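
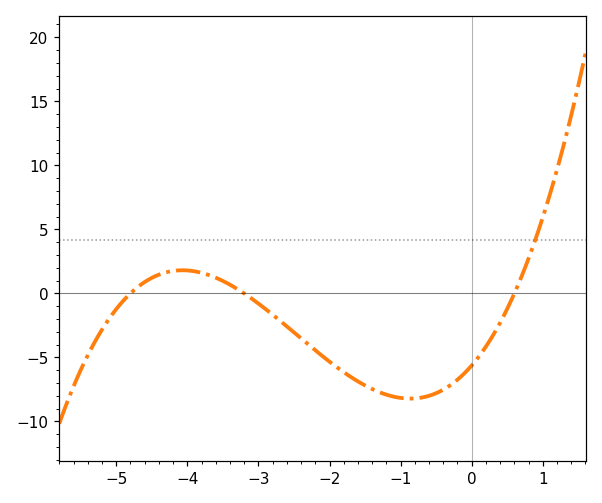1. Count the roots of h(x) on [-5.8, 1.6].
3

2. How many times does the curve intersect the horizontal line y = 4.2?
1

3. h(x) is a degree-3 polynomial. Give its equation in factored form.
y = 0.61(x + 4.8)(x + 3.2)(x - 0.6)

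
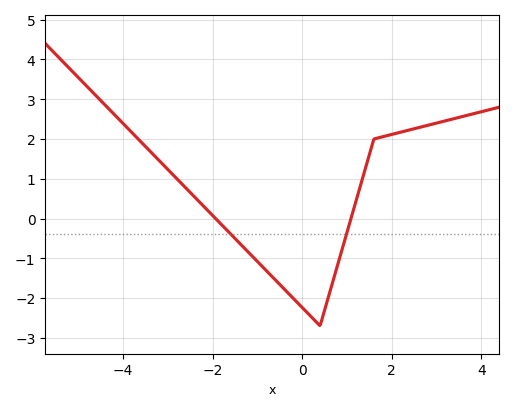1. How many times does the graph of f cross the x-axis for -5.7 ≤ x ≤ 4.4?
2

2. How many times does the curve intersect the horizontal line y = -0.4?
2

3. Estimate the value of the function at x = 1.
-0.4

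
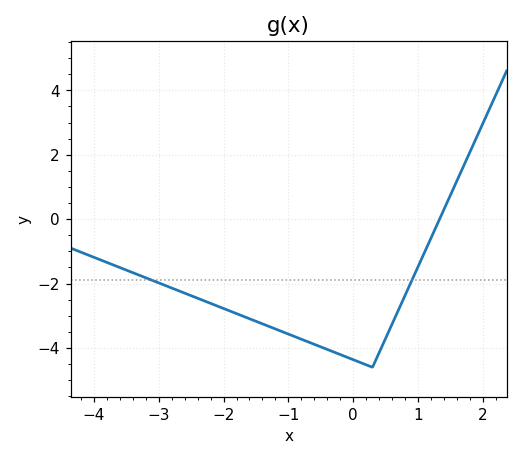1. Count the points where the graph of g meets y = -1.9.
2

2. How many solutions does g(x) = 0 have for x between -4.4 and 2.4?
1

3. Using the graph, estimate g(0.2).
-4.52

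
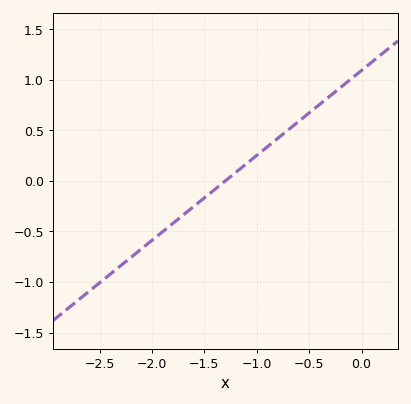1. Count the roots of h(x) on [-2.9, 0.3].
1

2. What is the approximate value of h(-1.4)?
-0.1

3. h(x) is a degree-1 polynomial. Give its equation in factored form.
y = 0.84(x + 1.3)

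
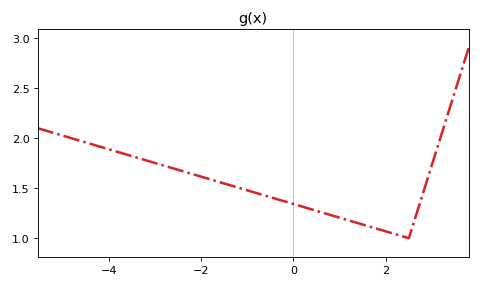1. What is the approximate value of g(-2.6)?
1.7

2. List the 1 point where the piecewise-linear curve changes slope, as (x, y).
(2.5, 1)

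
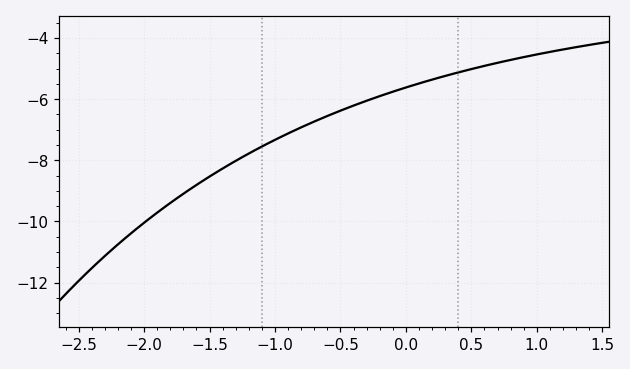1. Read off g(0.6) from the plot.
-5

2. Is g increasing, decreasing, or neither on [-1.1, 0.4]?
increasing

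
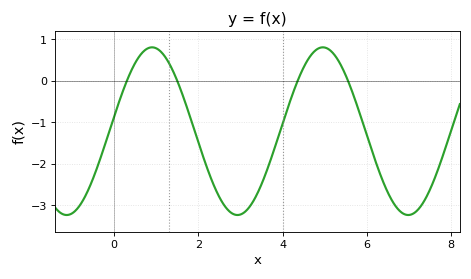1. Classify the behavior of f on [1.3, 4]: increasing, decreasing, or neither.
neither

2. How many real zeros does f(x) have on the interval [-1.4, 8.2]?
4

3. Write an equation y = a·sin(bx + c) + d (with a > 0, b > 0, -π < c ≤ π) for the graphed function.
y = 2.02sin(1.6x + 0.17) - 1.21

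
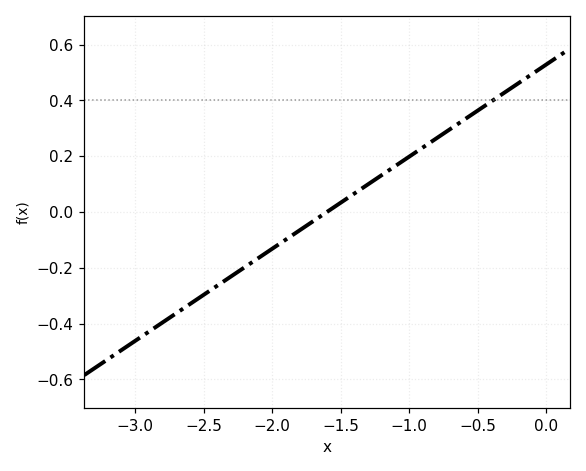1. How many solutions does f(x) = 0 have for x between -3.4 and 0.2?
1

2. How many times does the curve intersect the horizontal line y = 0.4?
1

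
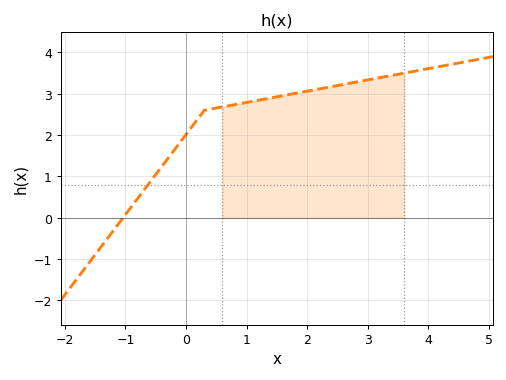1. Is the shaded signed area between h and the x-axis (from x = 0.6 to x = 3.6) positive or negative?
positive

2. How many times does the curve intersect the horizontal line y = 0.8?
1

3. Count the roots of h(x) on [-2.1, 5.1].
1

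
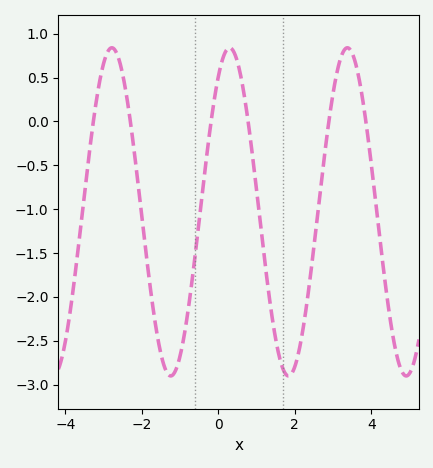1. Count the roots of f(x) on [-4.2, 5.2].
6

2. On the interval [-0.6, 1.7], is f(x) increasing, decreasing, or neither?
neither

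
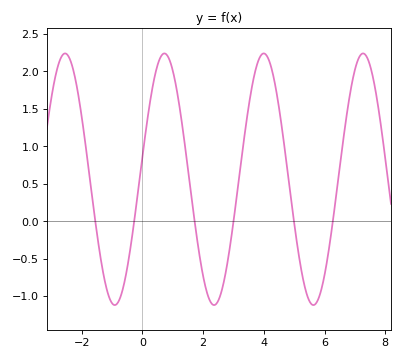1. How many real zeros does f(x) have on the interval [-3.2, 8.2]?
6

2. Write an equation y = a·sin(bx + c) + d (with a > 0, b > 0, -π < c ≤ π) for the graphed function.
y = 1.68sin(1.92x + 0.182) + 0.56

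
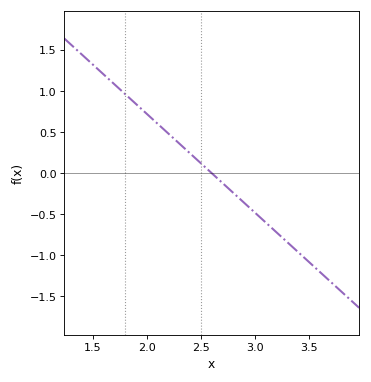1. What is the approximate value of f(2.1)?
0.6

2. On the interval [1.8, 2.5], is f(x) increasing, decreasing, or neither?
decreasing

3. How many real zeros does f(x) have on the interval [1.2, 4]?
1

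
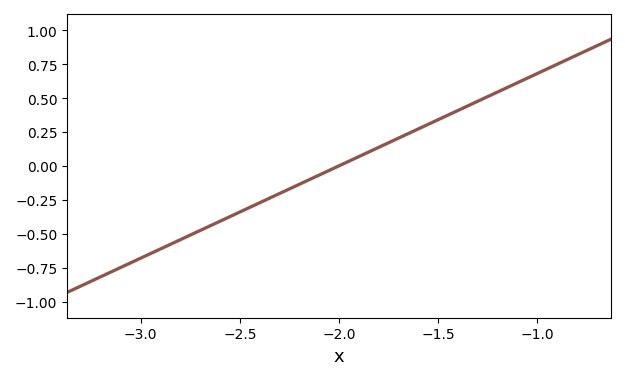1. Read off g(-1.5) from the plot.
0.34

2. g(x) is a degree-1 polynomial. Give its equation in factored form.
y = 0.68(x + 2)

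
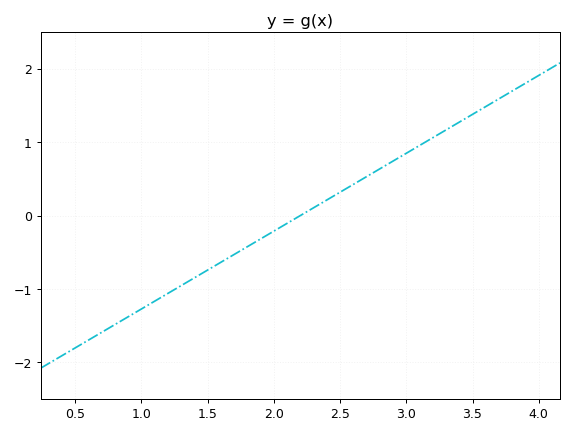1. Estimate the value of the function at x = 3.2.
1.1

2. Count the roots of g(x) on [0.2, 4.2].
1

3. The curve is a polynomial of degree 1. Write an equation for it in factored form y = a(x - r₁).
y = 1.06(x - 2.2)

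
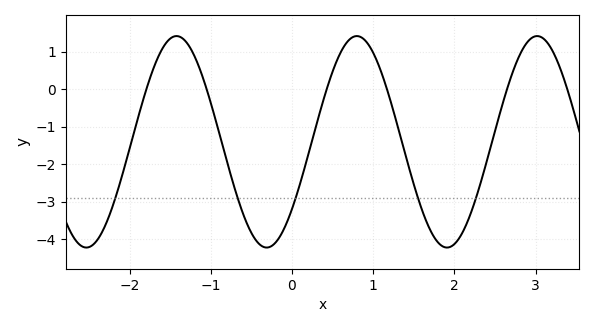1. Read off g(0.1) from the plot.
-2.52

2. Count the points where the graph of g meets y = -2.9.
5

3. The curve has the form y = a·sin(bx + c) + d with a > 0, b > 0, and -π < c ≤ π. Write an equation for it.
y = 2.82sin(2.83x - 0.69) - 1.4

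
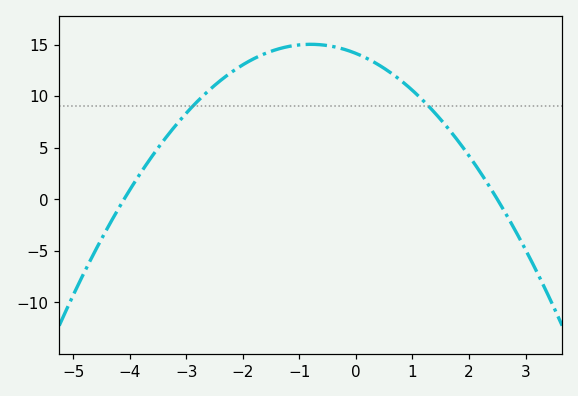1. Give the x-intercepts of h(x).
-4.1, 2.5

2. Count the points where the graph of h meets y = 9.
2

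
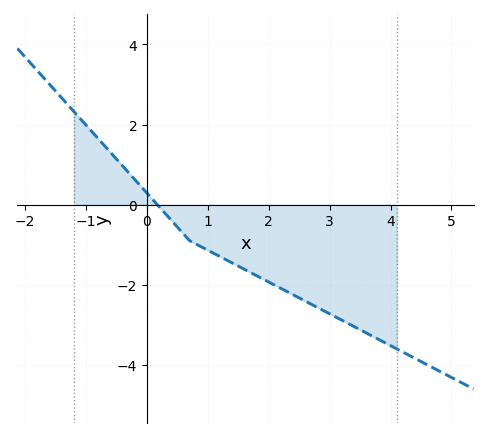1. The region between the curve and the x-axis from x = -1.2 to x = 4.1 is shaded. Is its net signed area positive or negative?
negative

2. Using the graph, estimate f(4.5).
-3.92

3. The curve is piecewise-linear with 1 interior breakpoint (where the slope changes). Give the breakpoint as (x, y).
(0.7, -0.9)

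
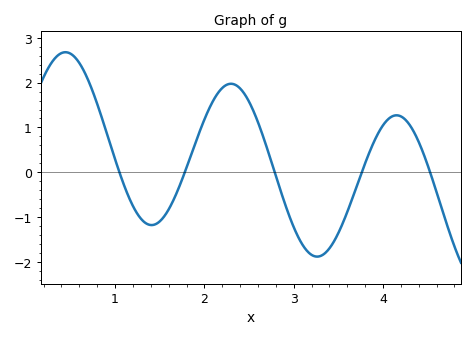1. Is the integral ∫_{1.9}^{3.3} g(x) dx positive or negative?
positive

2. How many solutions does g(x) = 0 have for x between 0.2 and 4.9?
5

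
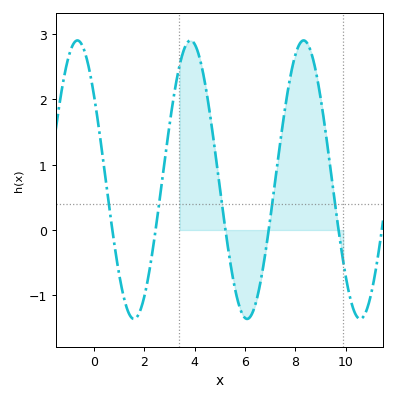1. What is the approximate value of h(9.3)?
1.21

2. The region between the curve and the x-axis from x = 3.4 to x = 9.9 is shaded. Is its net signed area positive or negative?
positive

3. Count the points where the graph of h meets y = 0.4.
5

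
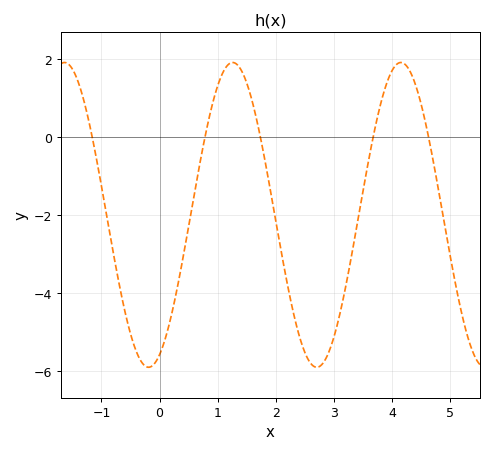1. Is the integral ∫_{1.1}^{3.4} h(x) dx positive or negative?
negative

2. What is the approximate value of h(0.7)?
-0.633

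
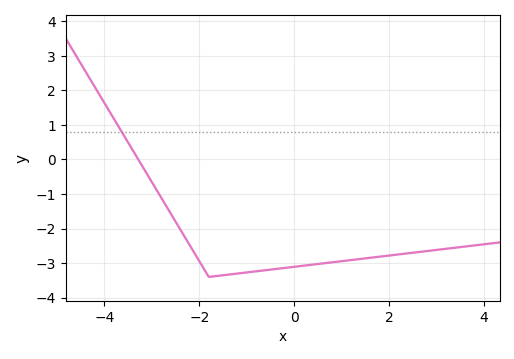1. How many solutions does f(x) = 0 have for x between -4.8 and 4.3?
1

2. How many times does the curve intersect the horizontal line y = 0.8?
1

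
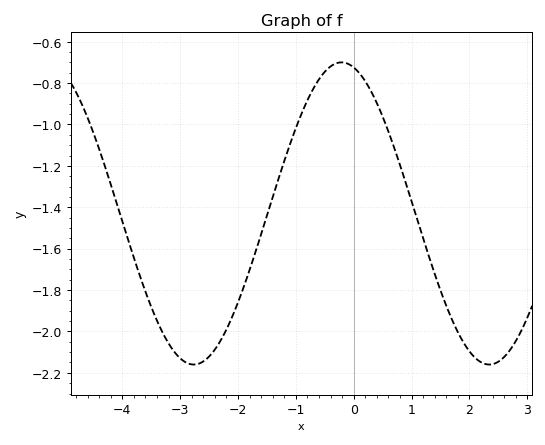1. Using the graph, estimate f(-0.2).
-0.7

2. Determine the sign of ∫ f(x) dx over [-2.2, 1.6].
negative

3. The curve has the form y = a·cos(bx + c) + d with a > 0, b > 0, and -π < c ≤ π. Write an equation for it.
y = 0.73cos(1.23x + 0.26) - 1.43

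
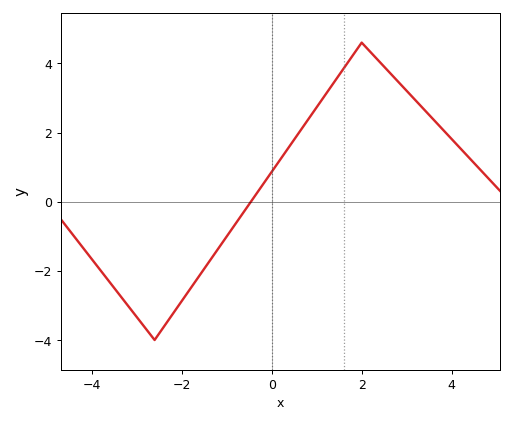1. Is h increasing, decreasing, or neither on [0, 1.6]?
increasing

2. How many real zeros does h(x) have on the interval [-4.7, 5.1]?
1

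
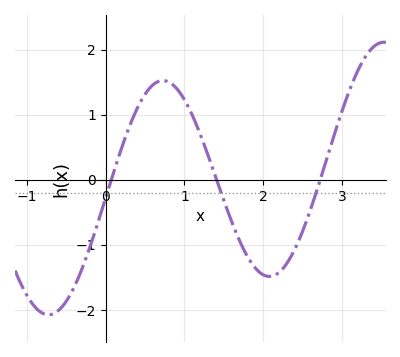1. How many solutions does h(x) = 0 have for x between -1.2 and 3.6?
3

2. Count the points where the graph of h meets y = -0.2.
3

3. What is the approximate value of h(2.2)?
-1.4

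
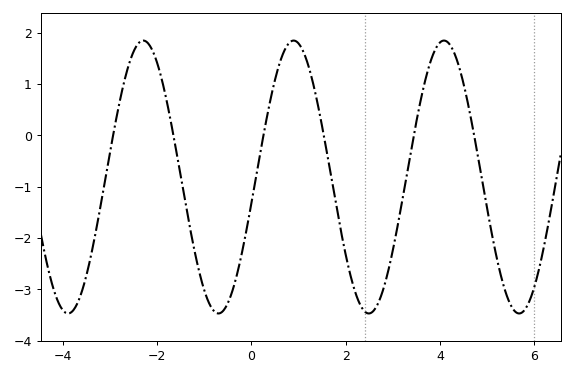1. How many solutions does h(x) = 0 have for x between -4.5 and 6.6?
6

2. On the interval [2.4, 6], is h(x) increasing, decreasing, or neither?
neither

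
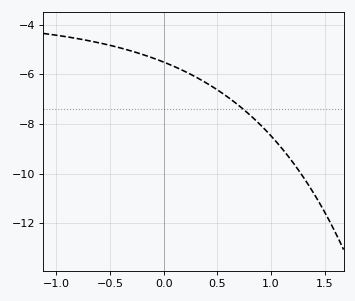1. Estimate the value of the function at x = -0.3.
-5.07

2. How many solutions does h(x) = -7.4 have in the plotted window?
1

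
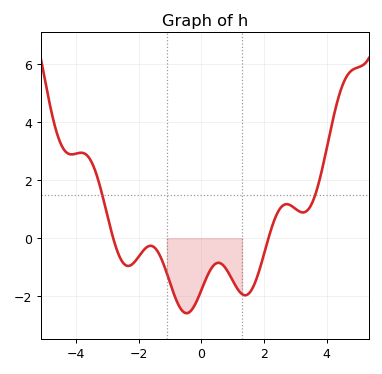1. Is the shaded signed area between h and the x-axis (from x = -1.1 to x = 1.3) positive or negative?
negative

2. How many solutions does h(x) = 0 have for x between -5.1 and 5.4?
2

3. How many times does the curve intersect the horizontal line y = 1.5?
2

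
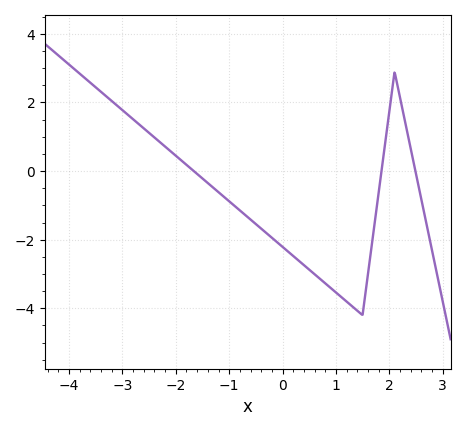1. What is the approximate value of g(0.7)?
-3.2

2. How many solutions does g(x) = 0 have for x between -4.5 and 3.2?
3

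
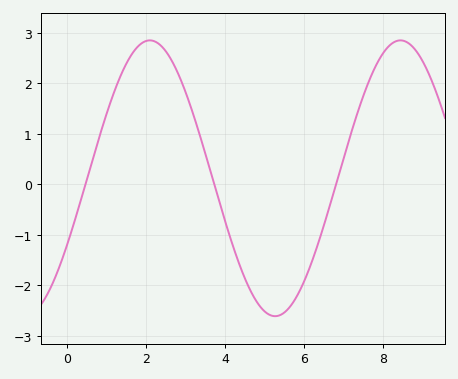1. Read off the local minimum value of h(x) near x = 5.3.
-2.61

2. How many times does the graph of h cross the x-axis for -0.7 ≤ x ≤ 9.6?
3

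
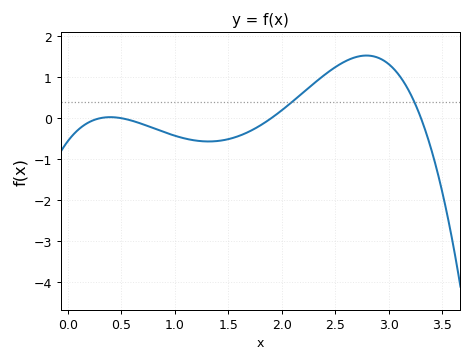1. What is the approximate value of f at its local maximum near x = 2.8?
1.5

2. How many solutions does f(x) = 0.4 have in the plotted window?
2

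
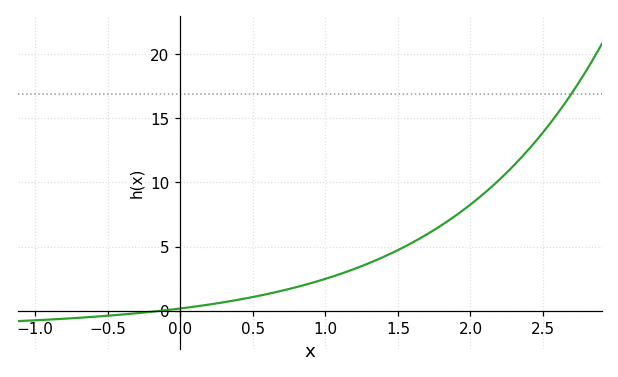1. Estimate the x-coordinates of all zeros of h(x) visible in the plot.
-0.128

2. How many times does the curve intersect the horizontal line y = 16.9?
1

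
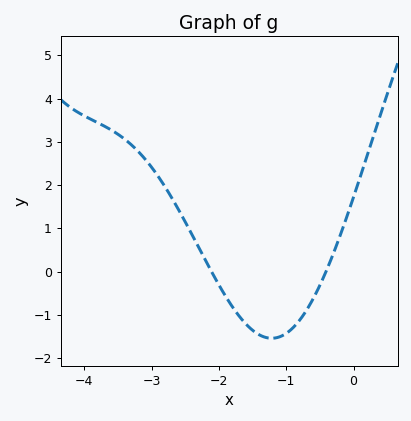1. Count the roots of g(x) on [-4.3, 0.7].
2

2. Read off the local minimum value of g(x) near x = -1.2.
-1.5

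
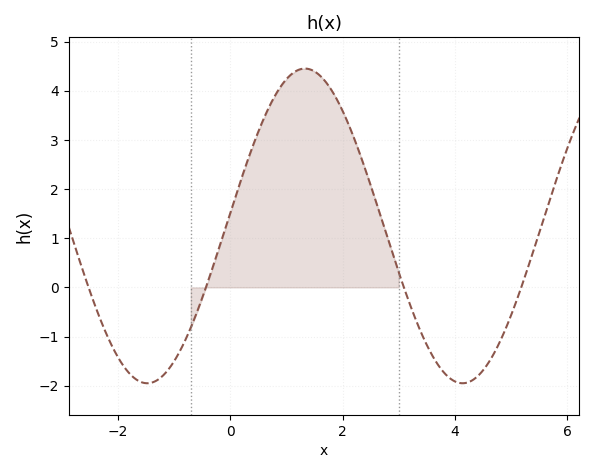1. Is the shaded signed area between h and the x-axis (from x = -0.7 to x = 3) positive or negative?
positive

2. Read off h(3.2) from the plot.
-0.3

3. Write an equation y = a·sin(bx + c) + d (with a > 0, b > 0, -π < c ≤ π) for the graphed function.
y = 3.2sin(1.1x + 0.08) + 1.25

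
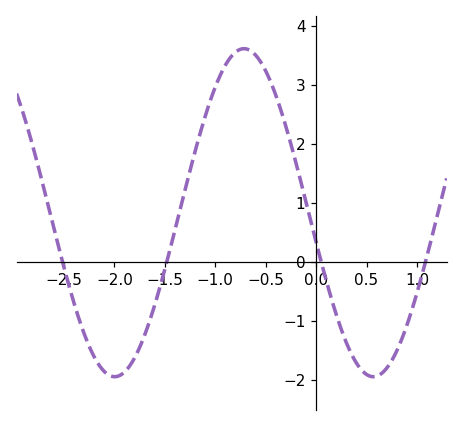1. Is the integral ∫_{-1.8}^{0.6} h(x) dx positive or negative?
positive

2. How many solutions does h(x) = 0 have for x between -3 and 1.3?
4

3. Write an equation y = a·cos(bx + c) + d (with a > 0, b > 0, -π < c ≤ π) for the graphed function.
y = 2.78cos(2.5x + 1.8) + 0.83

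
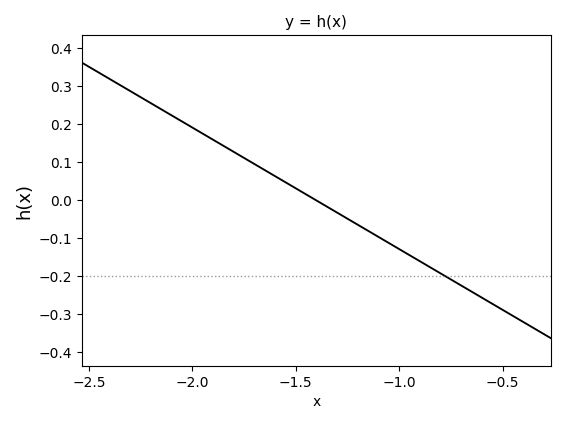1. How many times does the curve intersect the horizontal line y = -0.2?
1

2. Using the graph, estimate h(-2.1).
0.224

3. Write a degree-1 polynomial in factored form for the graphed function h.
y = -0.32(x + 1.4)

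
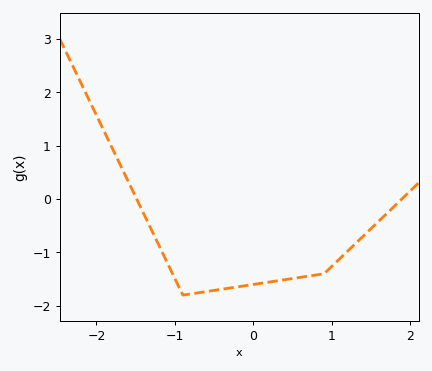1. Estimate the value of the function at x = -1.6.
0.3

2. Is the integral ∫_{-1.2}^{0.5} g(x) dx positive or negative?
negative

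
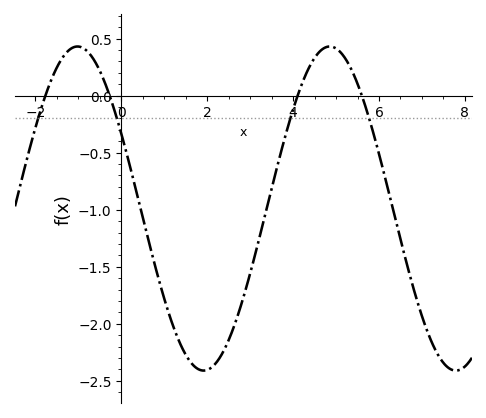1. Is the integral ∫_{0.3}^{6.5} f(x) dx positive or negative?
negative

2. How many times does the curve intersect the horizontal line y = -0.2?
4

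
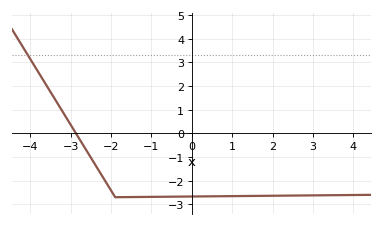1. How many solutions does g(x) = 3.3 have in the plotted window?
1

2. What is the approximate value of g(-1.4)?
-2.69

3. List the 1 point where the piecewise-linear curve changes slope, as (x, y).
(-1.9, -2.7)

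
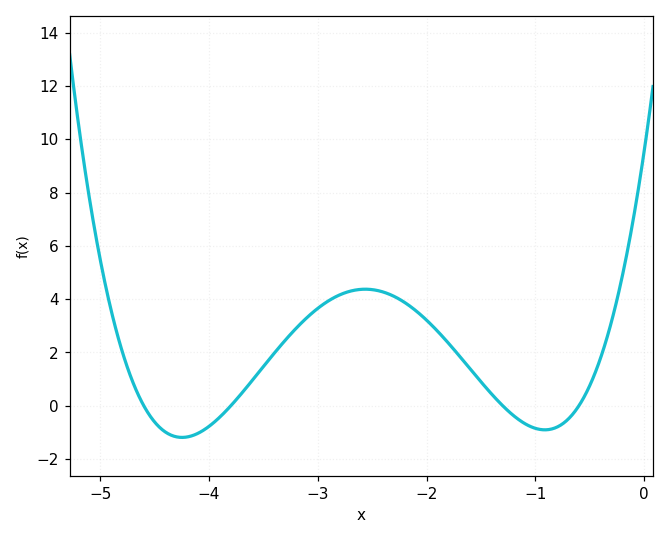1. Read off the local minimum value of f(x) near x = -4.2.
-1.19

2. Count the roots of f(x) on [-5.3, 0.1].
4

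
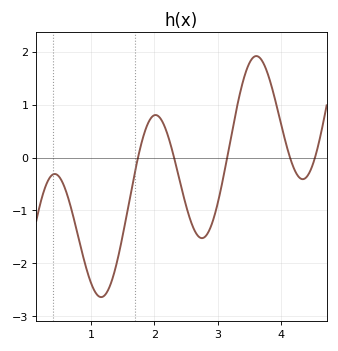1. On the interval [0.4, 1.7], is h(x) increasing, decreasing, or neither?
neither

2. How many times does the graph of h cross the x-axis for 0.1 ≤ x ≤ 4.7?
5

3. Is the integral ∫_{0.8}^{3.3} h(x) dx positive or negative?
negative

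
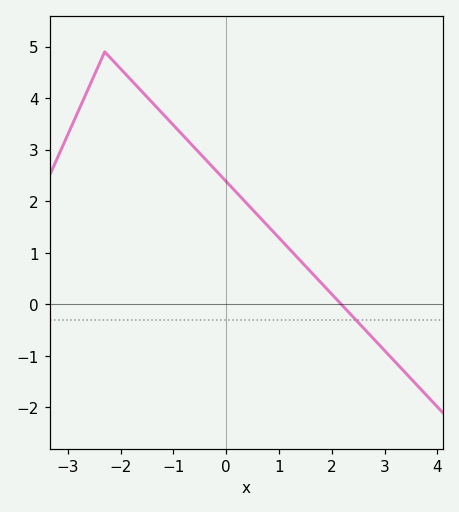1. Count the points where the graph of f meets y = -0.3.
1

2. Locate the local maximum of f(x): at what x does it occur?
-2.3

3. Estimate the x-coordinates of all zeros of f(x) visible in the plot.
2.18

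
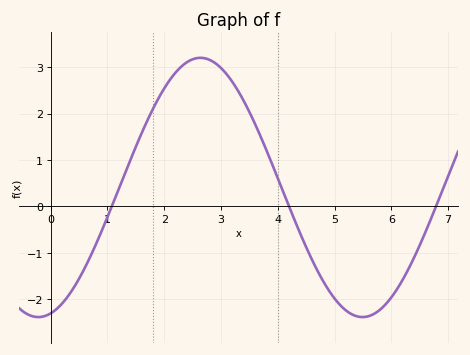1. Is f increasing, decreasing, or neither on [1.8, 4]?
neither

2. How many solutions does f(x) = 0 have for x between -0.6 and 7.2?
3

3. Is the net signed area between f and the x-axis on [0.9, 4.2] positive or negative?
positive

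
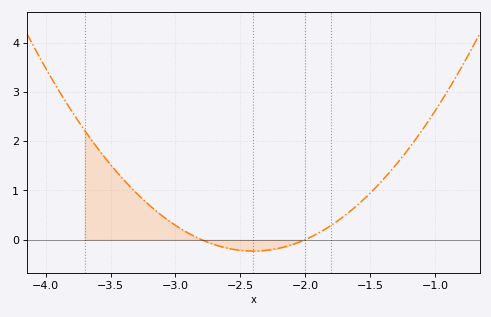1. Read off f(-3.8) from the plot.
2.61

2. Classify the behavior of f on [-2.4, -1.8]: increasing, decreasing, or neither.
increasing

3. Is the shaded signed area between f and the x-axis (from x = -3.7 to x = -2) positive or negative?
positive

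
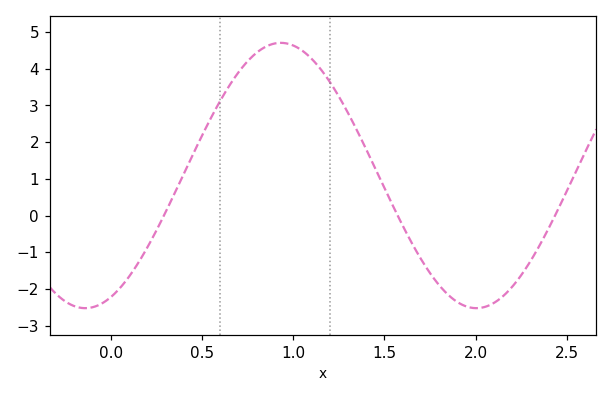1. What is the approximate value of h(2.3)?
-1.25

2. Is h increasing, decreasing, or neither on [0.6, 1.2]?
neither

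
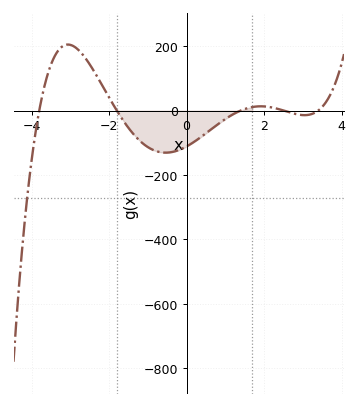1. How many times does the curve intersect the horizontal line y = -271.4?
1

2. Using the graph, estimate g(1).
-26.5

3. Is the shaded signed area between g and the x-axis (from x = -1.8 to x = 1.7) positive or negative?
negative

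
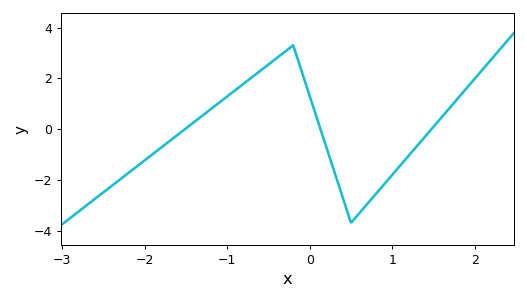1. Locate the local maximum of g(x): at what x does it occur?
-0.201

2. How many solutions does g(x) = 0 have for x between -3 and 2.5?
3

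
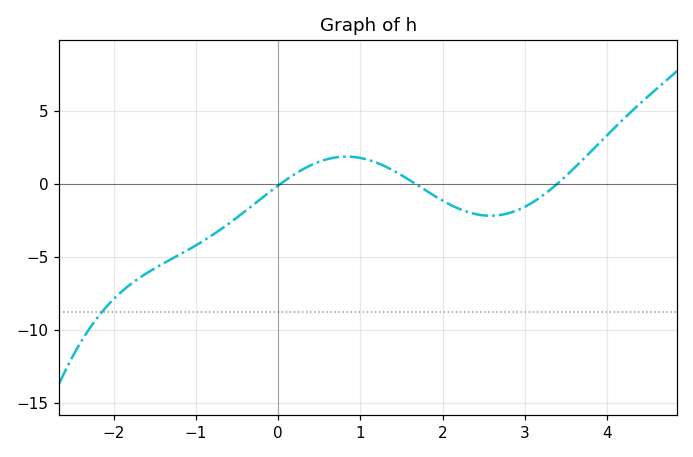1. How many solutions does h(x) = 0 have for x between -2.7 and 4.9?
3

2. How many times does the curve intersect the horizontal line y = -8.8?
1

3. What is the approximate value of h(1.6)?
0.5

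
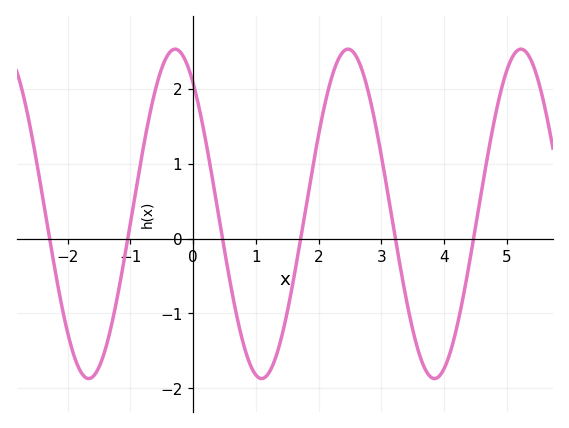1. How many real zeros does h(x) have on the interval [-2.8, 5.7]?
6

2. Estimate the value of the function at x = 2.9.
1.6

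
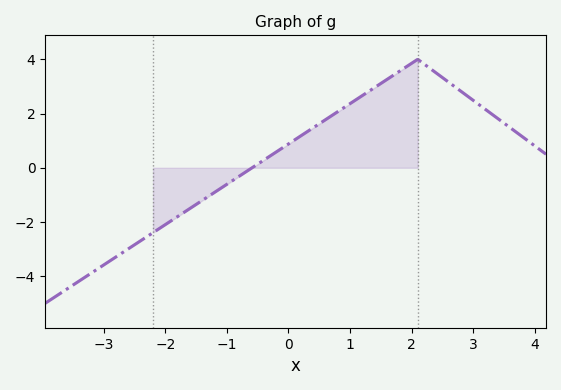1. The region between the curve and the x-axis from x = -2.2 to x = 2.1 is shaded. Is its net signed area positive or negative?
positive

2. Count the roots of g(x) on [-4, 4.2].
1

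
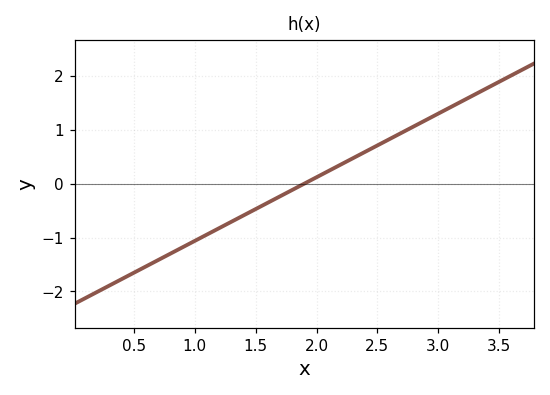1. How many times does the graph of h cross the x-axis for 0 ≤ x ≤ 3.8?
1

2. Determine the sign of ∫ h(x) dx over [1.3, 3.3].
positive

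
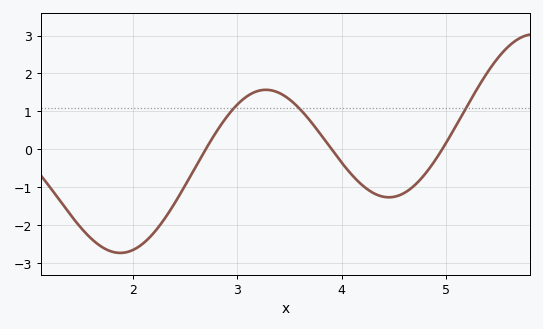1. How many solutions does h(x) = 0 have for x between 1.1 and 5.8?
3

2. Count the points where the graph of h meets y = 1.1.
3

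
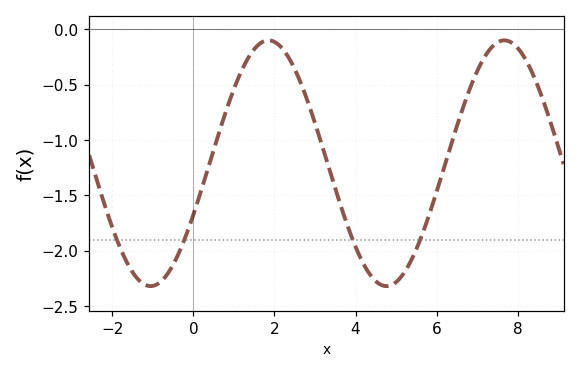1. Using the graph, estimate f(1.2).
-0.365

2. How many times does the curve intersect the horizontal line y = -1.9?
4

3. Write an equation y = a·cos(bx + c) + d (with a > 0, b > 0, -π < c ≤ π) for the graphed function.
y = 1.11cos(1.08x - 2) - 1.21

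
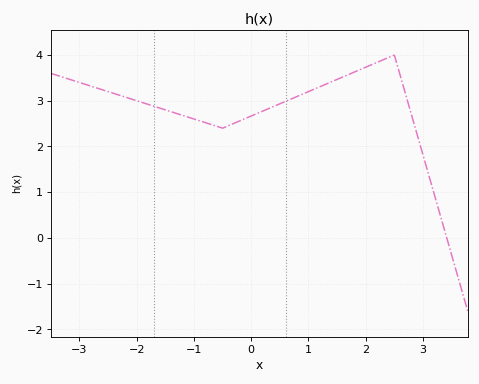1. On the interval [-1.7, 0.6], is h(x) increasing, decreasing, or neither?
neither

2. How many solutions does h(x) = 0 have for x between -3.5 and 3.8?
1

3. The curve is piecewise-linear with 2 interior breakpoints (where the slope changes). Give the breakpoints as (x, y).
(-0.5, 2.4); (2.5, 4)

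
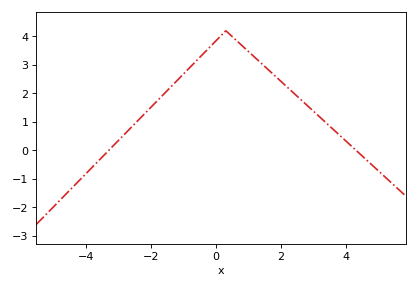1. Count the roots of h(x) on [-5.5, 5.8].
2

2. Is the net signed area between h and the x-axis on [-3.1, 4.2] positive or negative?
positive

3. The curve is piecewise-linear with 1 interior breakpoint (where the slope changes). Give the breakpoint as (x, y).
(0.3, 4.2)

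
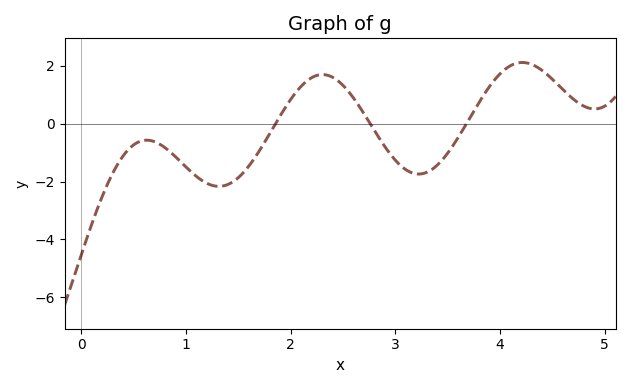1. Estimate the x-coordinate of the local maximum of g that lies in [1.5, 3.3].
2.3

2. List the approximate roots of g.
1.86, 2.76, 3.68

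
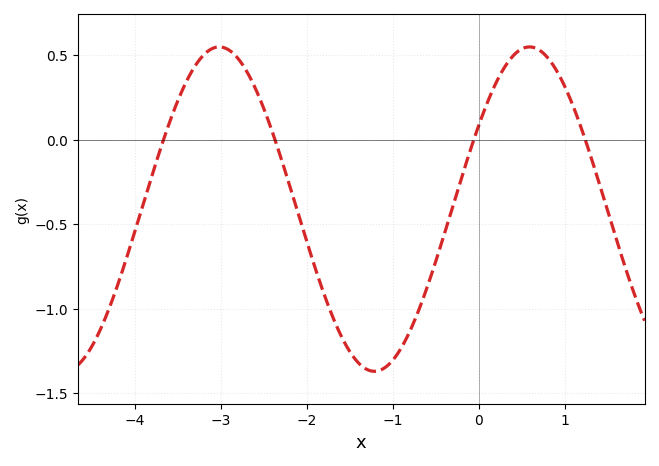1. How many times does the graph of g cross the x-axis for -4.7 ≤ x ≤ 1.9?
4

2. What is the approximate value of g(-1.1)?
-1.35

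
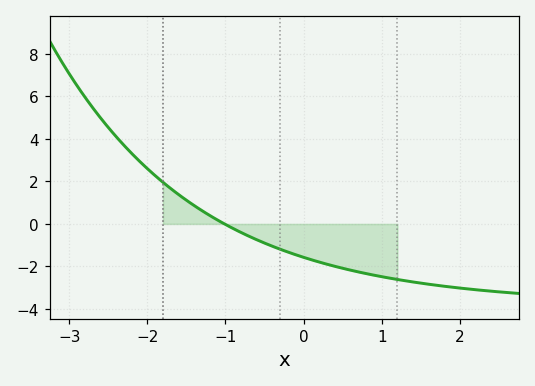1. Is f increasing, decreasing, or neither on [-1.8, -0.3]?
decreasing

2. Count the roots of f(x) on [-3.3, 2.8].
1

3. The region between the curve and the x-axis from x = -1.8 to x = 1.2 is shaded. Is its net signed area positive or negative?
negative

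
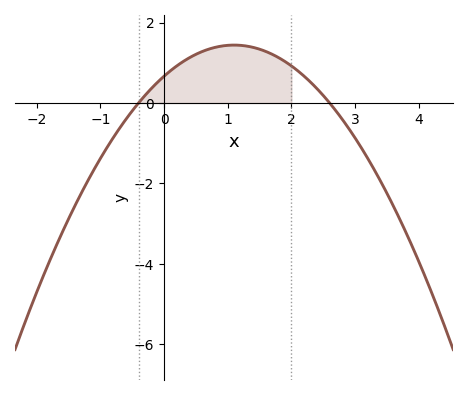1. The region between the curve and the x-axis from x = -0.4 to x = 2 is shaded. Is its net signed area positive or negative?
positive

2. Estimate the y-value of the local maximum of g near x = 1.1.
1.44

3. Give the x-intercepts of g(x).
-0.4, 2.6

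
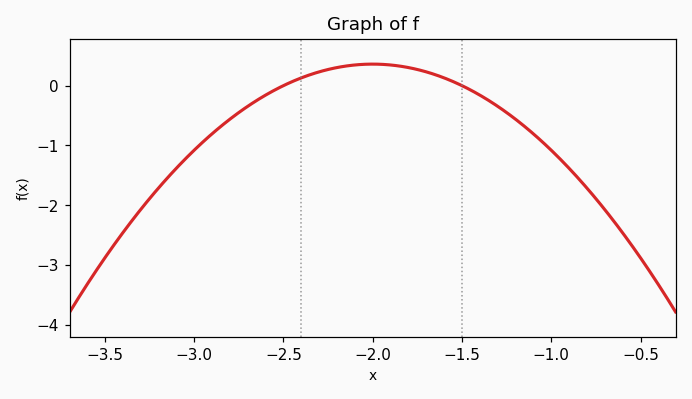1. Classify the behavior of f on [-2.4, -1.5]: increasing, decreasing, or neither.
neither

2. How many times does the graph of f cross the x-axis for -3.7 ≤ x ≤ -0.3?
2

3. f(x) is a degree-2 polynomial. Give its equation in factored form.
y = -1.44(x + 2.5)(x + 1.5)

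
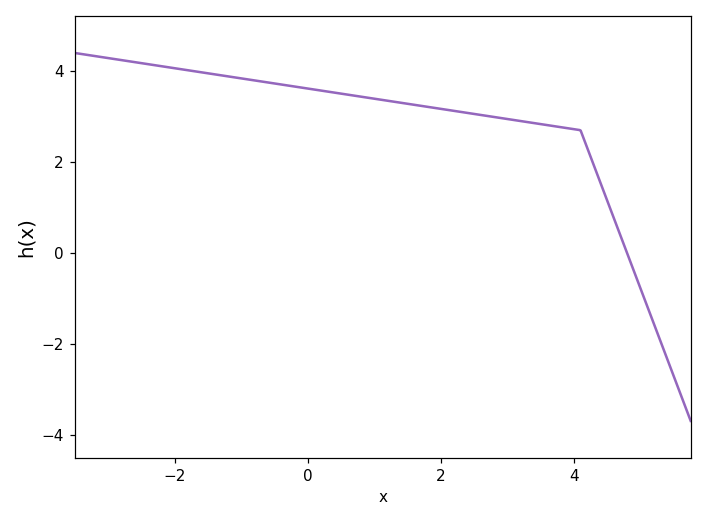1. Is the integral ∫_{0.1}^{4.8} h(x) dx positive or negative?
positive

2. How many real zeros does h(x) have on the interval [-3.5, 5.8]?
1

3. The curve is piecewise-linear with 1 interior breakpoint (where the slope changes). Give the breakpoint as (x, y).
(4.1, 2.7)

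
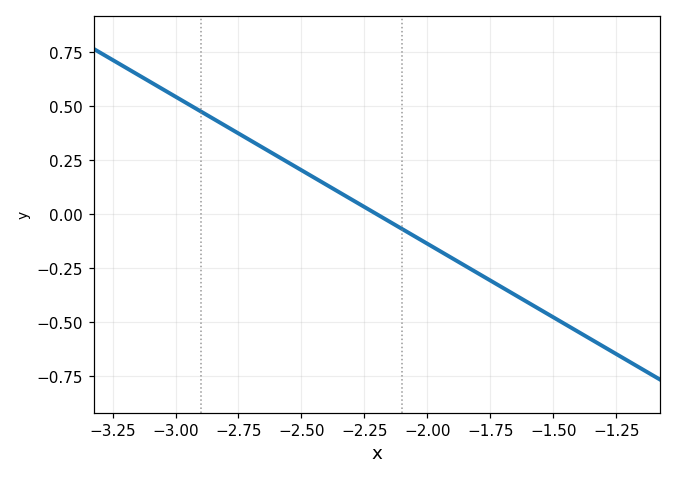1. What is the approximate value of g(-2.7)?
0.34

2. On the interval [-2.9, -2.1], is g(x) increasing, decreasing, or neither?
decreasing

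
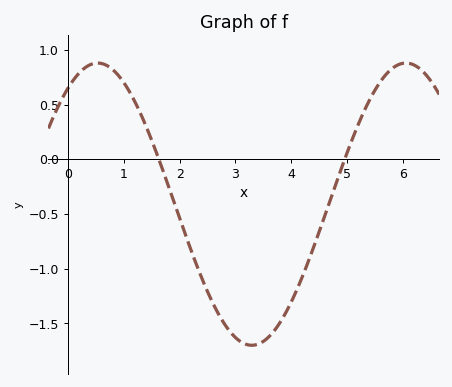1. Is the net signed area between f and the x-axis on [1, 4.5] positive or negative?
negative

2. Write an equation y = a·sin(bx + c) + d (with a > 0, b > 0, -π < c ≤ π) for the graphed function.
y = 1.29sin(1.1x + 0.96) - 0.41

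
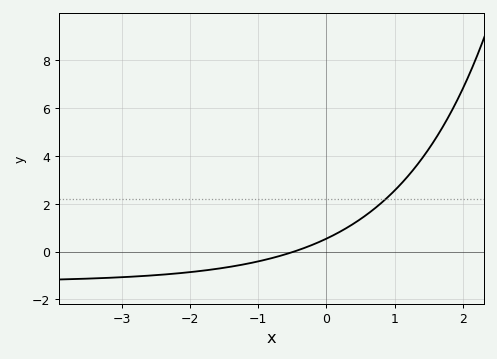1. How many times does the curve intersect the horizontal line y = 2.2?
1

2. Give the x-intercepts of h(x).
-0.5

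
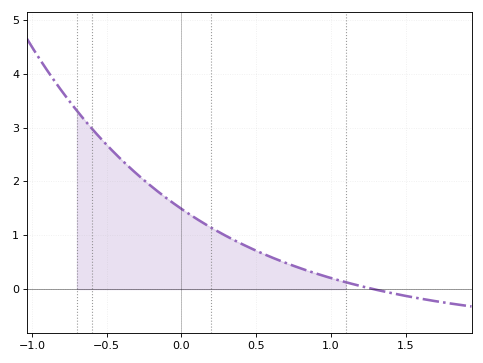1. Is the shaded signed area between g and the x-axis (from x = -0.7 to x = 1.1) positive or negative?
positive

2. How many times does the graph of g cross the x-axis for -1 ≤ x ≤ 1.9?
1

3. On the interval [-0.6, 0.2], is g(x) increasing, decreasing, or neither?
decreasing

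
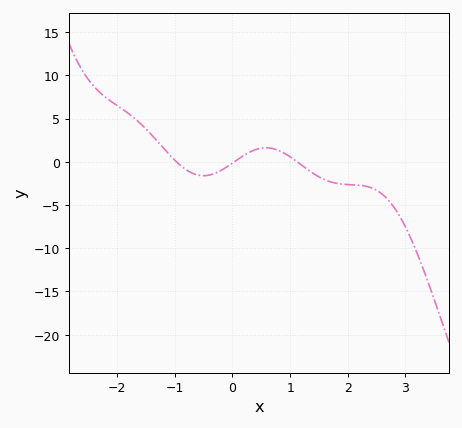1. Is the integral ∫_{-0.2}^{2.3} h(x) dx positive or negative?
negative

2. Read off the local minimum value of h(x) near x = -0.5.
-1.61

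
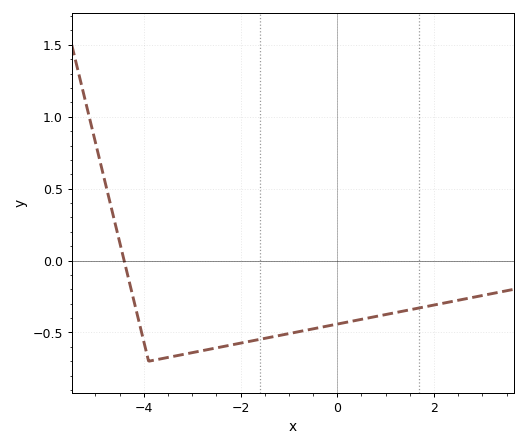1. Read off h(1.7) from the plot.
-0.329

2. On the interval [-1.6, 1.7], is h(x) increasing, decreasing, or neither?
increasing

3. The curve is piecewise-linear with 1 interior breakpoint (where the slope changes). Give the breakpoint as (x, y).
(-3.9, -0.7)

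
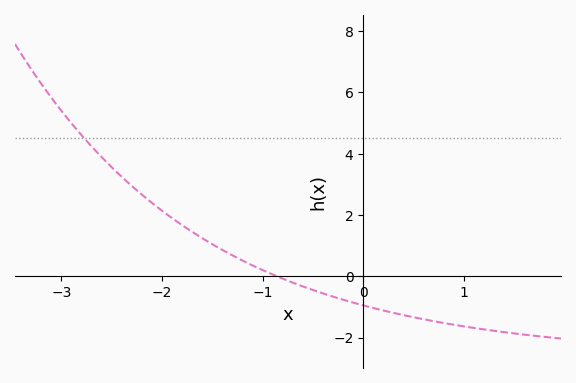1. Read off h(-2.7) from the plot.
4.2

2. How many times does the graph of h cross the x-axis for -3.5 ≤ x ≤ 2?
1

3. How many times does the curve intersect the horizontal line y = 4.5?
1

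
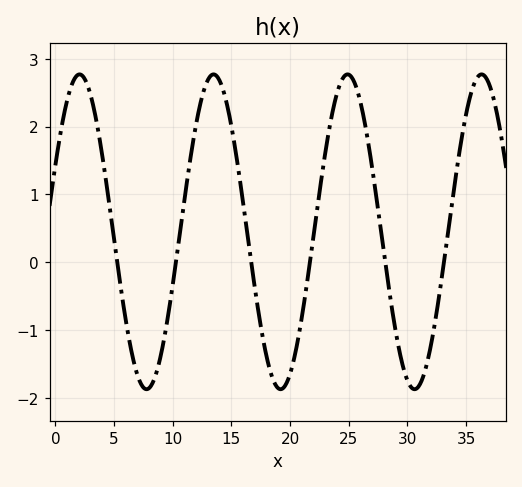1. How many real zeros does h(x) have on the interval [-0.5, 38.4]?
6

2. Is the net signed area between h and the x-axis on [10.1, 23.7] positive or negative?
positive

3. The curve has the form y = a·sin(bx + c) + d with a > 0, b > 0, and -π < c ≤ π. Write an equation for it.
y = 2.32sin(0.55x + 0.442) + 0.45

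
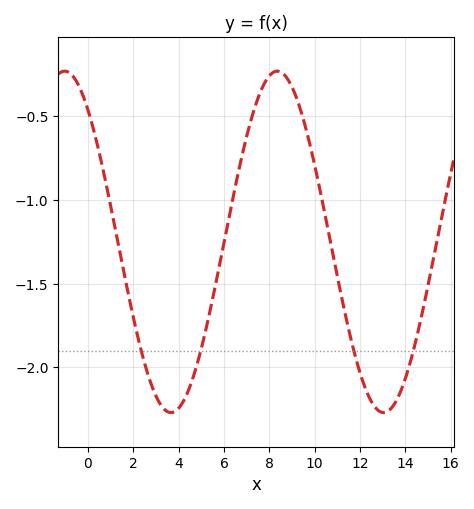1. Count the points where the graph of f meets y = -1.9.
4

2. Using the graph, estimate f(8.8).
-0.276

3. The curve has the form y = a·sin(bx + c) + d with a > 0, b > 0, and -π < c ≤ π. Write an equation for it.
y = 1.02sin(0.67x + 2.26) - 1.25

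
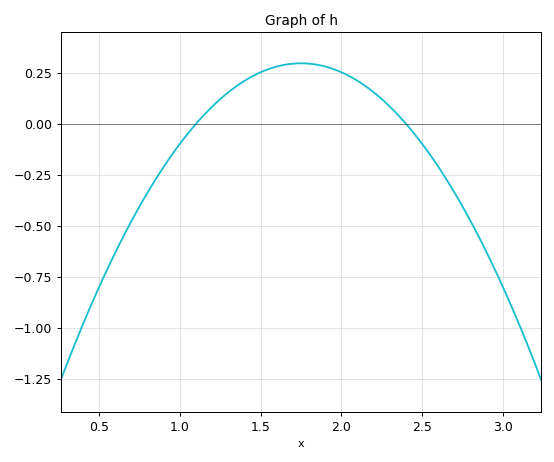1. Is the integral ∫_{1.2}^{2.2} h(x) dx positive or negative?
positive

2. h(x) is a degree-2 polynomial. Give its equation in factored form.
y = -0.7(x - 1.1)(x - 2.4)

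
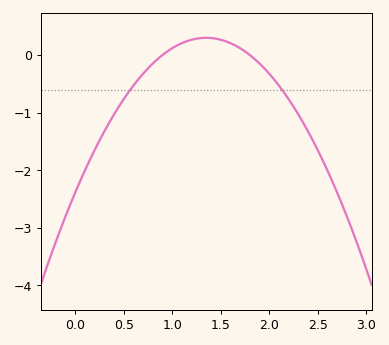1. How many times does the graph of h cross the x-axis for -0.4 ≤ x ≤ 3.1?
2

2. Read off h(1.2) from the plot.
0.3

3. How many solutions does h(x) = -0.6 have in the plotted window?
2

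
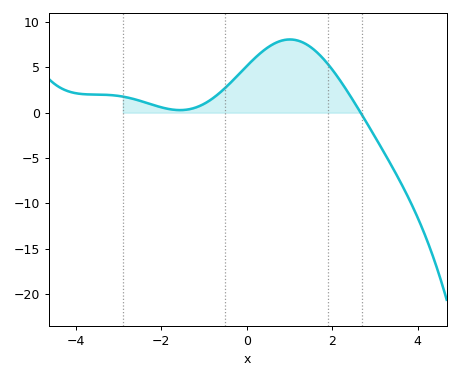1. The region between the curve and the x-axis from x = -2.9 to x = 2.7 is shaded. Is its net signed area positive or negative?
positive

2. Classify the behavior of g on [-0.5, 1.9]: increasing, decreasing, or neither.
neither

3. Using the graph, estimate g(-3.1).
2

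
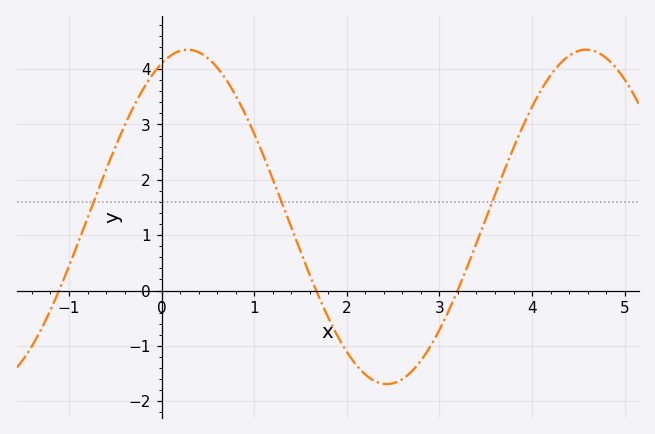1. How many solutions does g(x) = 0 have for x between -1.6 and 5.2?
3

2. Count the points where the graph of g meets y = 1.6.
3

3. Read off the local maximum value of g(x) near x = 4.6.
4.3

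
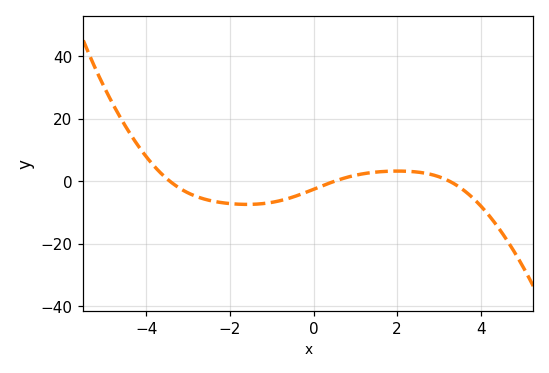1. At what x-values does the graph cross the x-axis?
-3.4, 0.6, 3.2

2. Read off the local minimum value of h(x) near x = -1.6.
-8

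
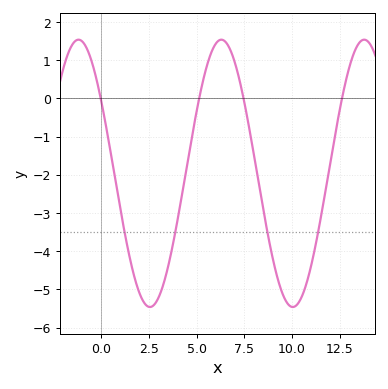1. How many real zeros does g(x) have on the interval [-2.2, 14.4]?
4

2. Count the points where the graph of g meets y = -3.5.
4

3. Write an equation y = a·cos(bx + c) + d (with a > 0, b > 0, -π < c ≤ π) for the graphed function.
y = 3.5cos(0.84x + 0.992) - 1.96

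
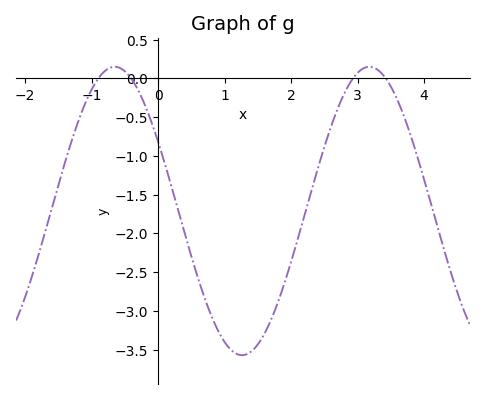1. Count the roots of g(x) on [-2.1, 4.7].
4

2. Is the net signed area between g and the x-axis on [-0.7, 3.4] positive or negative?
negative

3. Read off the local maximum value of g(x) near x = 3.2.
0.15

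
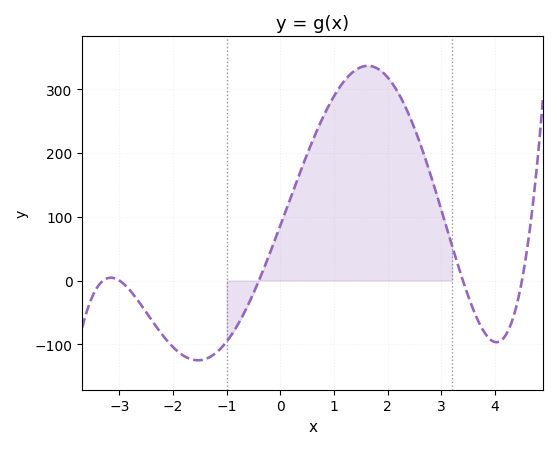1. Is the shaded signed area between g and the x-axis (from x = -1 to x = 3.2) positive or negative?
positive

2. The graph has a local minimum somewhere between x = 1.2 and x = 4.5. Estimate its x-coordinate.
4.02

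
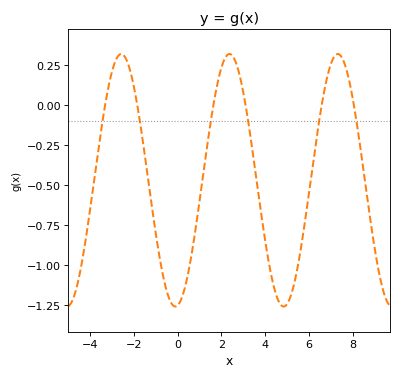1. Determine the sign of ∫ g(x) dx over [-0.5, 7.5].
negative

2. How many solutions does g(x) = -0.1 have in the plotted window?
6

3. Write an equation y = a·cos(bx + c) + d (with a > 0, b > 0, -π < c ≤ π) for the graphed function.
y = 0.79cos(1.27x - 3.01) - 0.47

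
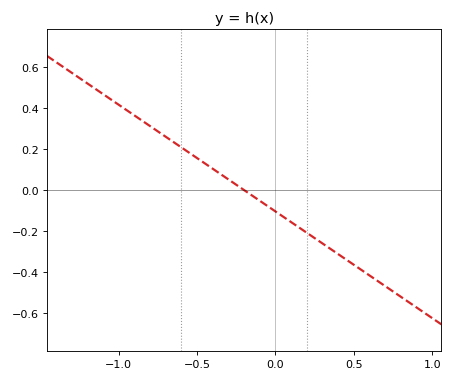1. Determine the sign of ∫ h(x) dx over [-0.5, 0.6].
negative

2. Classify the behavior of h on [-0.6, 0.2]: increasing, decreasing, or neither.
decreasing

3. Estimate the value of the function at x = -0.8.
0.32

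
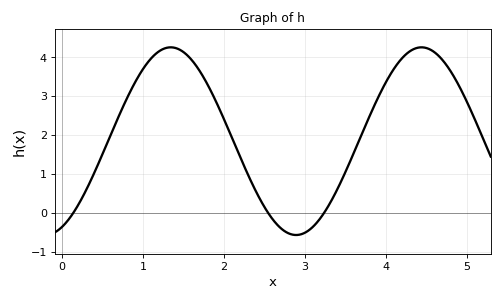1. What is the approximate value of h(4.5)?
4.24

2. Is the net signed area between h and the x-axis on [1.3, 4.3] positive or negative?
positive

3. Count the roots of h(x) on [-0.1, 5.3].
3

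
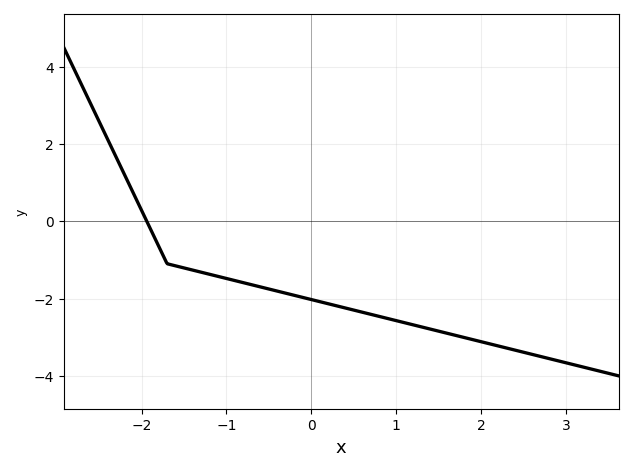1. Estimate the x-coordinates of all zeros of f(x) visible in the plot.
-1.9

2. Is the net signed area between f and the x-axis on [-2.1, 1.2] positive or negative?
negative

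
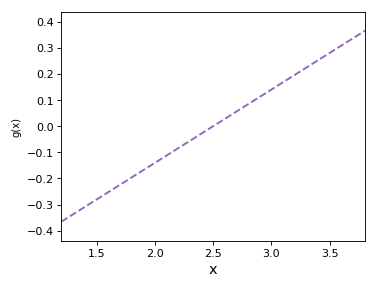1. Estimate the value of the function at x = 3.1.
0.17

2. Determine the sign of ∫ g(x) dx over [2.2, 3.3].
positive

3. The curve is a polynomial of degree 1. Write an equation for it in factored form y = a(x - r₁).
y = 0.28(x - 2.5)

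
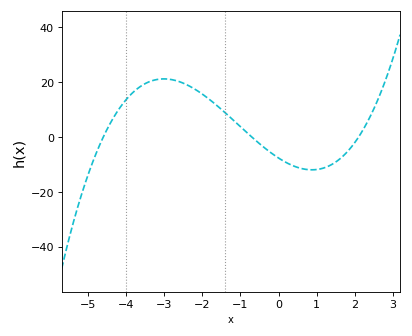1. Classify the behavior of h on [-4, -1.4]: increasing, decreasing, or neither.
neither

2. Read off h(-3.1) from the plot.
21.2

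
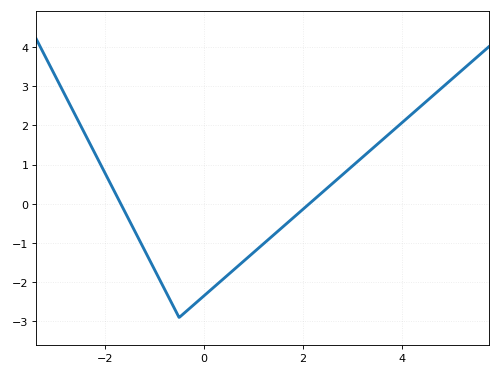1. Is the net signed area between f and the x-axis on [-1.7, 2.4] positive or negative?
negative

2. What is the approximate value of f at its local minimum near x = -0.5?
-2.9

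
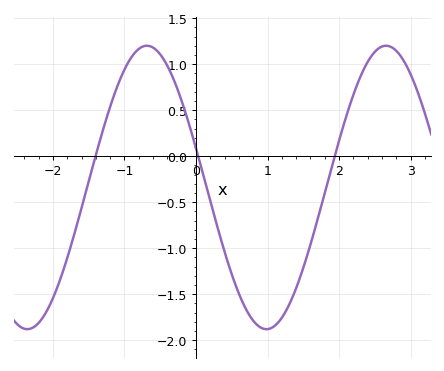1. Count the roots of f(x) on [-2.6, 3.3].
3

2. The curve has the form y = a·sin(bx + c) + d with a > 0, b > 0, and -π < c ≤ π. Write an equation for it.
y = 1.54sin(1.9x + 2.9) - 0.34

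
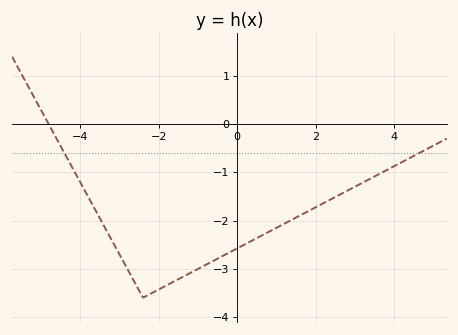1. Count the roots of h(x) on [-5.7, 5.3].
1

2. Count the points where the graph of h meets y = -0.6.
2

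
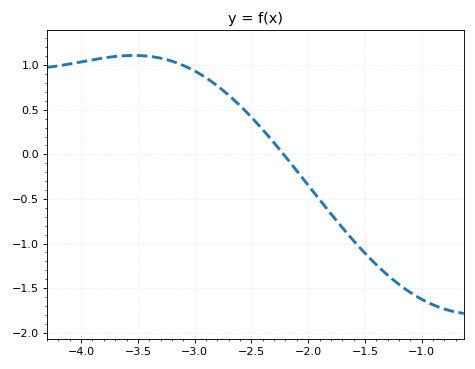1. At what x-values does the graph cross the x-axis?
-2.22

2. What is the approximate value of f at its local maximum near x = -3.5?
1.11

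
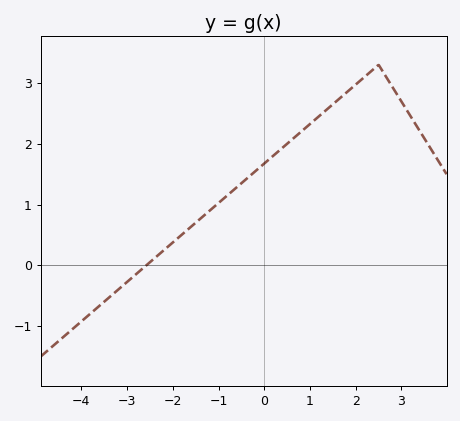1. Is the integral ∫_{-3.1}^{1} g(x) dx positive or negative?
positive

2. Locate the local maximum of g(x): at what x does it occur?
2.5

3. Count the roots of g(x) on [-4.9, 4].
1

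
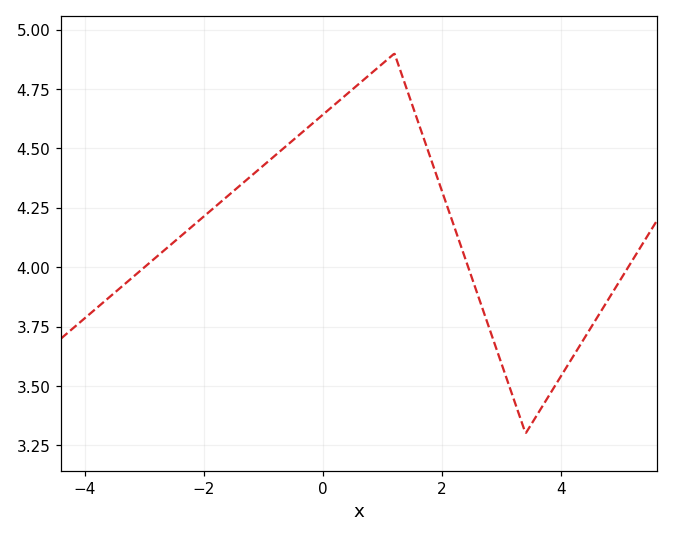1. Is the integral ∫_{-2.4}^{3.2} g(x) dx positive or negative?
positive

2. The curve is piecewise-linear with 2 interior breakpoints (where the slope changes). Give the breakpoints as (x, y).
(1.2, 4.9); (3.4, 3.3)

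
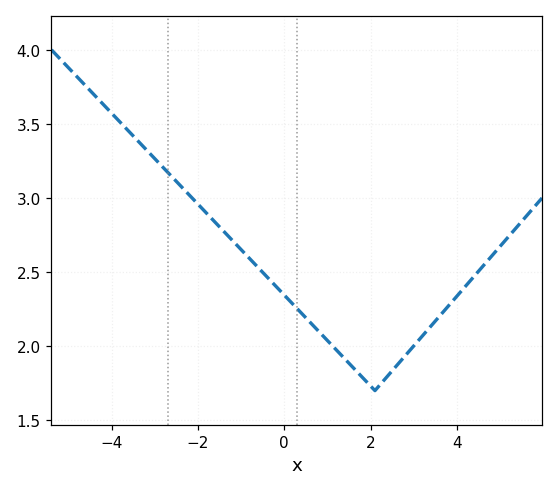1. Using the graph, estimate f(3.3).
2.1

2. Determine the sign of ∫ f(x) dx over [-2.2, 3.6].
positive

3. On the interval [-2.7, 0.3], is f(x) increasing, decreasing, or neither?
decreasing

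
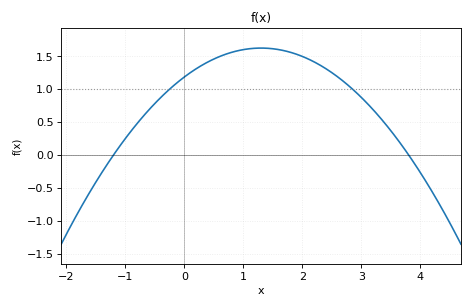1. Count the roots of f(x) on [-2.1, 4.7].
2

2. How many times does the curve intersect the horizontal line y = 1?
2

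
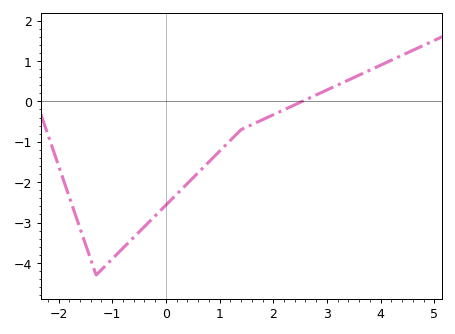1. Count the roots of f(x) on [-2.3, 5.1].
1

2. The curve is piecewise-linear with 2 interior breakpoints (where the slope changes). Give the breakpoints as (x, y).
(-1.3, -4.3); (1.4, -0.7)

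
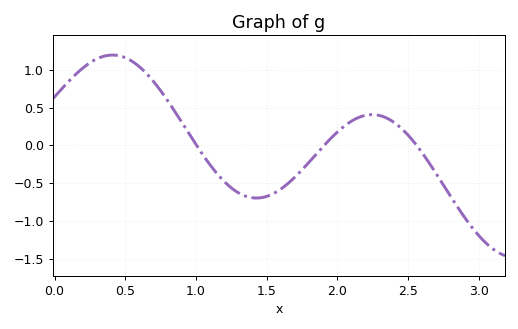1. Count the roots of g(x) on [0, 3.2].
3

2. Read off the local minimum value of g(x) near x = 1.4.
-0.698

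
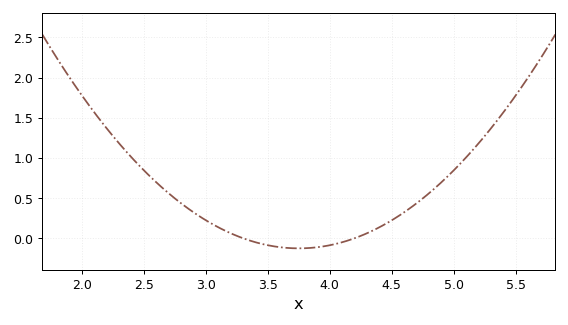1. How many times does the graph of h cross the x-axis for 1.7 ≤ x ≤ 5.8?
2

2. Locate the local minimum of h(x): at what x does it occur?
3.8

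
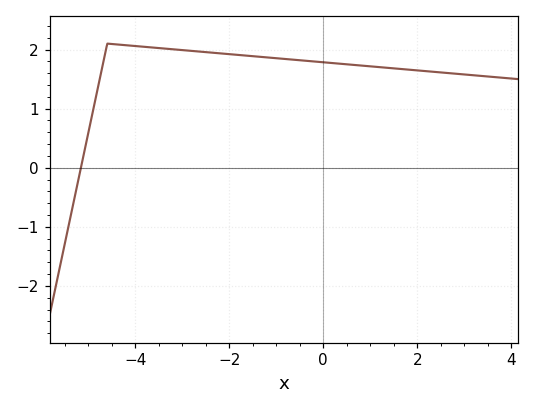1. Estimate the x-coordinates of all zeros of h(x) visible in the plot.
-5.16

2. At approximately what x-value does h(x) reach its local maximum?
-4.6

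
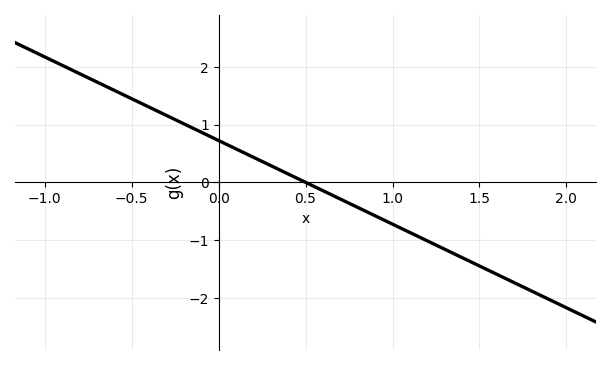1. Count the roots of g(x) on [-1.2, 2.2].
1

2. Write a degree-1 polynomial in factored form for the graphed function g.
y = -1.45(x - 0.5)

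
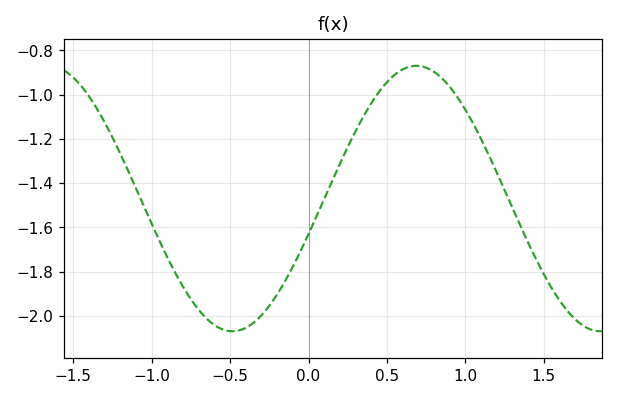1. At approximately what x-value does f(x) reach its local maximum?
0.7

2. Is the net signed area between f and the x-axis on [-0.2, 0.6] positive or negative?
negative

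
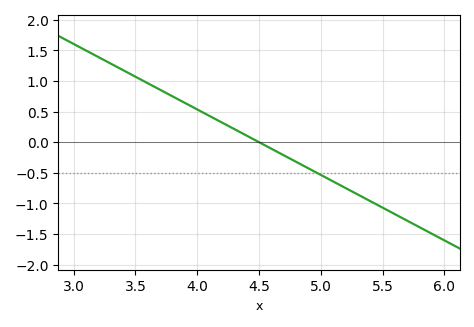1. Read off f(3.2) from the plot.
1.39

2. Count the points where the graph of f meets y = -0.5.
1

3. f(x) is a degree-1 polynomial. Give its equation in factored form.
y = -1.07(x - 4.5)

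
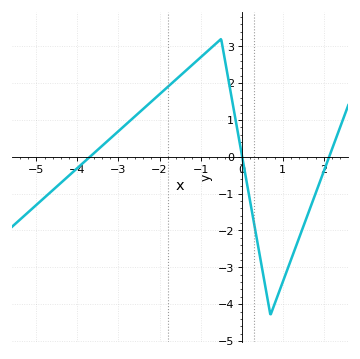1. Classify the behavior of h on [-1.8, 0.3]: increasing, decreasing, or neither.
neither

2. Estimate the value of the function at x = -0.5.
3.2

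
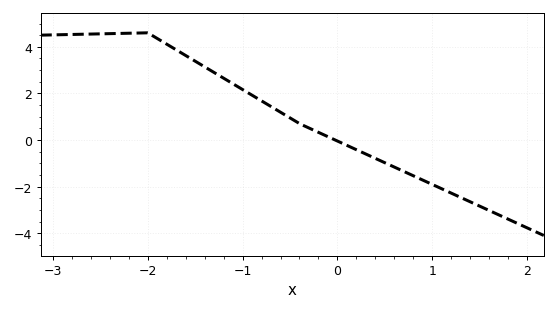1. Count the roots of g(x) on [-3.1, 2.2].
1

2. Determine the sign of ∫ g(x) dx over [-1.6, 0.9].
positive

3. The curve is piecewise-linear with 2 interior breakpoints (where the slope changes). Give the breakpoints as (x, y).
(-2, 4.6); (-0.4, 0.7)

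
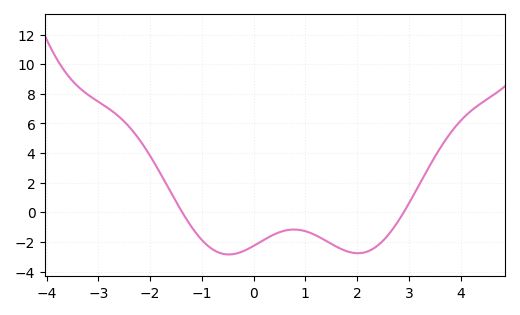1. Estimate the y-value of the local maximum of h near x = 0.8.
-1.16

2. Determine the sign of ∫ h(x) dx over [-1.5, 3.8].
negative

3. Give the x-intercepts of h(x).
-1.38, 2.9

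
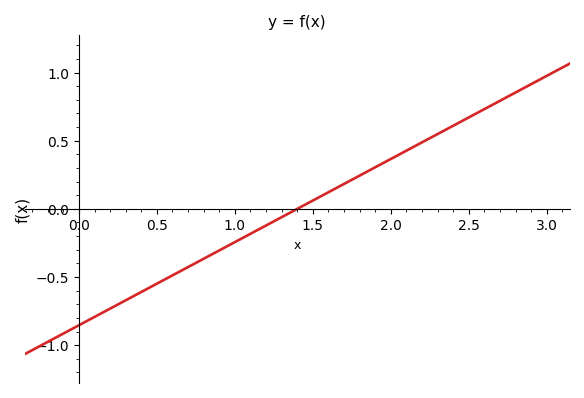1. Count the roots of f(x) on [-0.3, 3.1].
1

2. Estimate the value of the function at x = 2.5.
0.671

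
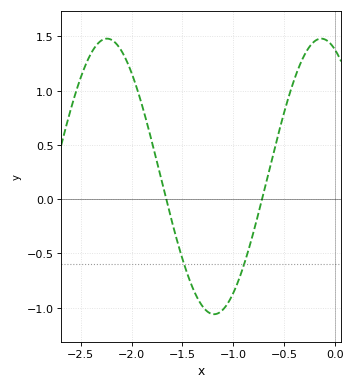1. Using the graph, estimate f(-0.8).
-0.301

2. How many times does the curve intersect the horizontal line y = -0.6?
2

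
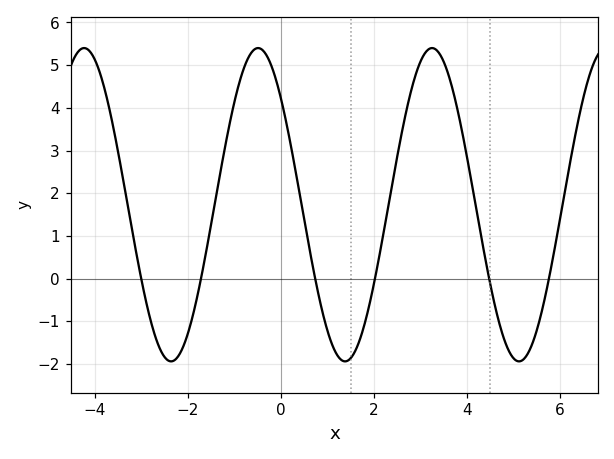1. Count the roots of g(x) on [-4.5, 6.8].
6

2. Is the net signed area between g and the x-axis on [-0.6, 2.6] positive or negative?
positive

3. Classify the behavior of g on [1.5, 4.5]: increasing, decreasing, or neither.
neither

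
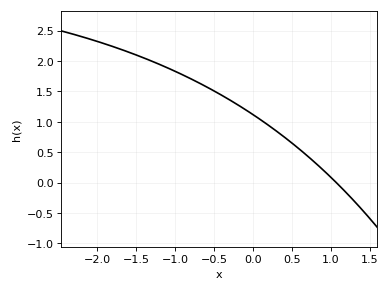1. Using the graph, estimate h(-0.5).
1.51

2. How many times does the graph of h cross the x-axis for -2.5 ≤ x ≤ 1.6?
1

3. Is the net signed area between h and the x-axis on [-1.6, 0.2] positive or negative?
positive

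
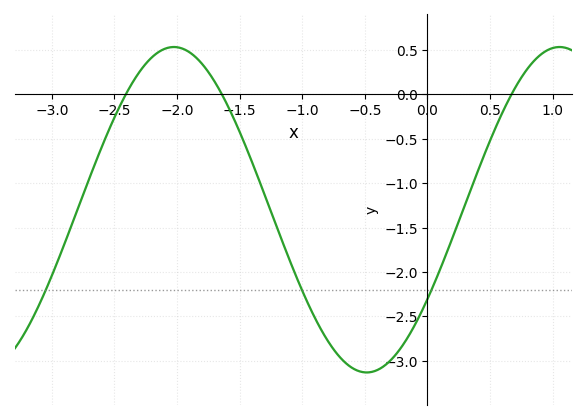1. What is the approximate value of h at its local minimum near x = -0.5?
-3.13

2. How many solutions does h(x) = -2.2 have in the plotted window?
3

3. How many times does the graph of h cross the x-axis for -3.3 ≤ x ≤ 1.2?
3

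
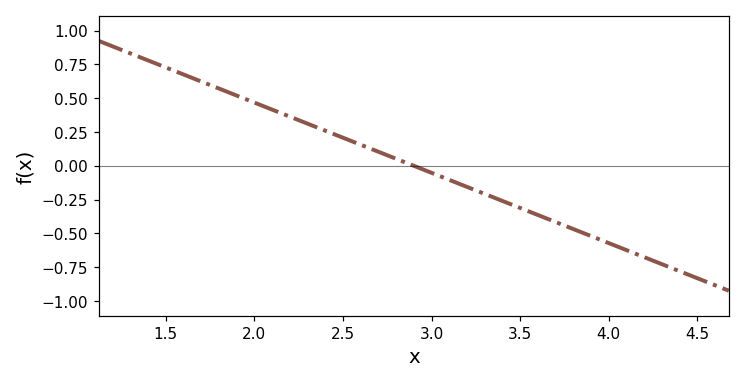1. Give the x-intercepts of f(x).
2.9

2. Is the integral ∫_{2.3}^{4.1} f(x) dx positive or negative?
negative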